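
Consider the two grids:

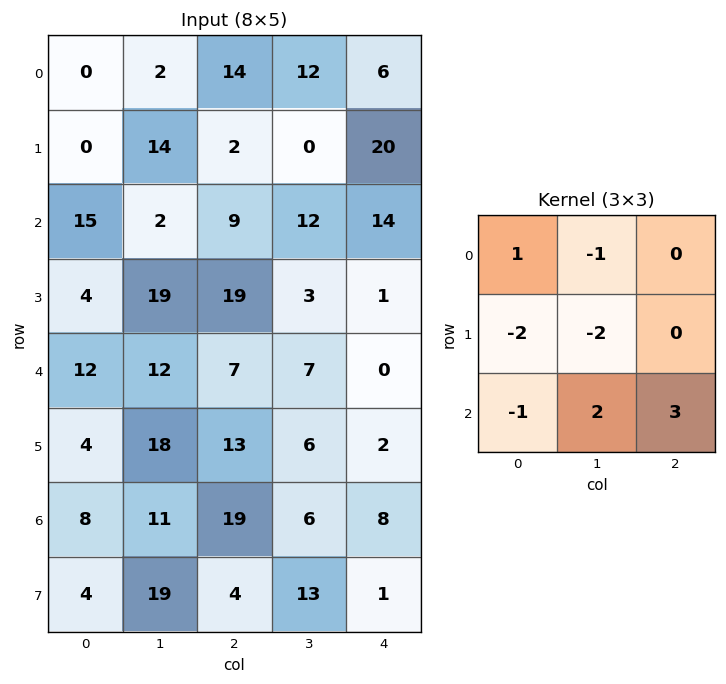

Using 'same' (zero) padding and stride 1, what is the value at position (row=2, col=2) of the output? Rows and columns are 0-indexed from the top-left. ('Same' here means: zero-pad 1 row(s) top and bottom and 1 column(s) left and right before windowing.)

18

The receptive field on the zero-padded input at this output position is [14 2 0 / 2 9 12 / 19 19 3]. Elementwise product with the kernel and sum: 14·1 + 2·-1 + 2·-2 + 9·-2 + 19·-1 + 19·2 + 3·3.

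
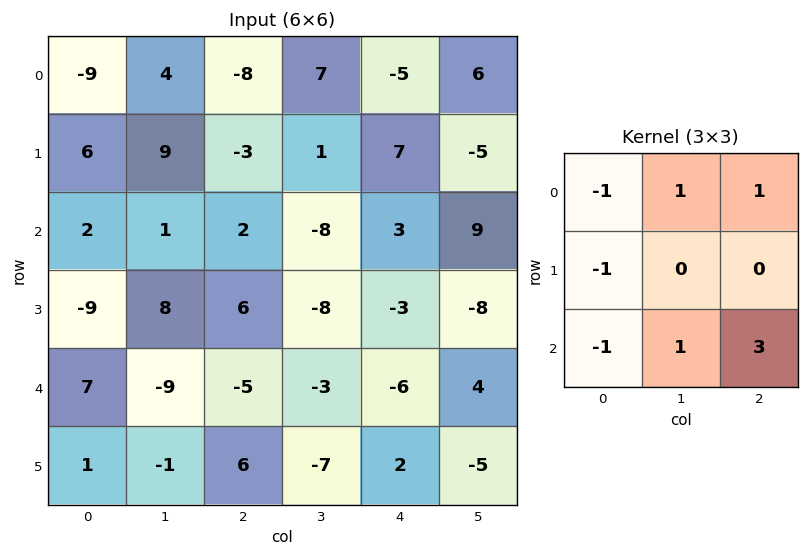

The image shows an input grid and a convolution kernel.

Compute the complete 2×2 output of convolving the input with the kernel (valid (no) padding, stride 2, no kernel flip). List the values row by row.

4 12
-21 -29

Output[0,0]: The receptive field on the input at this output position is [-9 4 -8 / 6 9 -3 / 2 1 2]. Elementwise product with the kernel and sum: -9·-1 + 4·1 + -8·1 + 6·-1 + 2·-1 + 1·1 + 2·3.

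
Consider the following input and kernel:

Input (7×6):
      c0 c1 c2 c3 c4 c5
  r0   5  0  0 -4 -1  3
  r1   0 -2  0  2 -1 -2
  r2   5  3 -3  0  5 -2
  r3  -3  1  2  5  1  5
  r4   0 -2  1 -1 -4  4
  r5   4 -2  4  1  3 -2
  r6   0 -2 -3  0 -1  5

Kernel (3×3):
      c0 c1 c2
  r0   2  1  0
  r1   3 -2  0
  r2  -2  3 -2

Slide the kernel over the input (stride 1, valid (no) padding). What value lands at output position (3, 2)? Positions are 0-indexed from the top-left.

3

The receptive field on the input at this output position is [2 5 1 / 1 -1 -4 / 4 1 3]. Elementwise product with the kernel and sum: 2·2 + 5·1 + 1·3 + -1·-2 + 4·-2 + 1·3 + 3·-2.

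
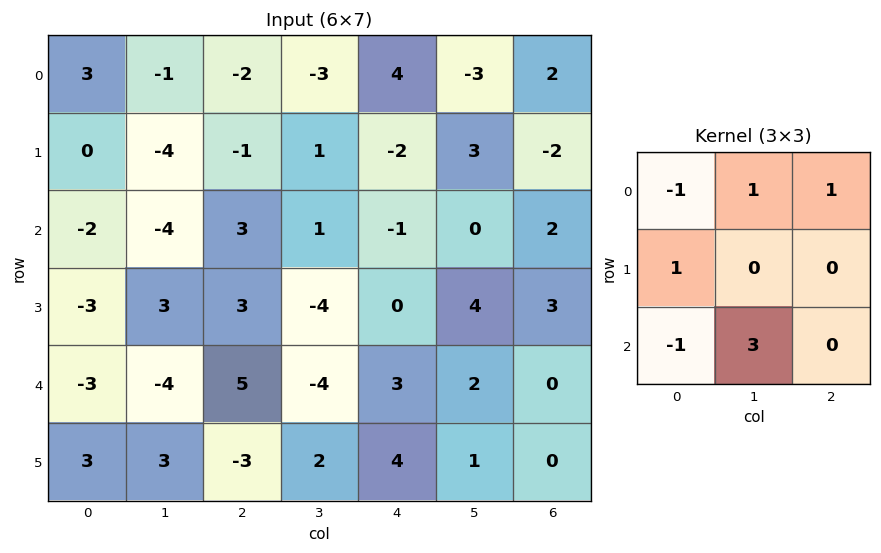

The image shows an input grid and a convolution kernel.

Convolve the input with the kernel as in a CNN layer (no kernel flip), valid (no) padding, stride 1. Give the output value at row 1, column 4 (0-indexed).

14

The receptive field on the input at this output position is [-2 3 -2 / -1 0 2 / 0 4 3]. Elementwise product with the kernel and sum: -2·-1 + 3·1 + -2·1 + -1·1 + 0·-1 + 4·3.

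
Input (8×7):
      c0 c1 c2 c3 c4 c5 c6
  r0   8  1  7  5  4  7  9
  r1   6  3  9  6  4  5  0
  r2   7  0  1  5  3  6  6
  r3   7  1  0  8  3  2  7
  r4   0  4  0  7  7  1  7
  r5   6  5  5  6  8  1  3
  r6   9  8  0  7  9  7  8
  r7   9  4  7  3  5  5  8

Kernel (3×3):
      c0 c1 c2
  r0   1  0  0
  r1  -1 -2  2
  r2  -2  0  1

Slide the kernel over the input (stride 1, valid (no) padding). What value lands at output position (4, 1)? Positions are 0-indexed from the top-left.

The receptive field on the input at this output position is [4 0 7 / 5 5 6 / 8 0 7]. Elementwise product with the kernel and sum: 4·1 + 5·-1 + 5·-2 + 6·2 + 8·-2 + 7·1.

-8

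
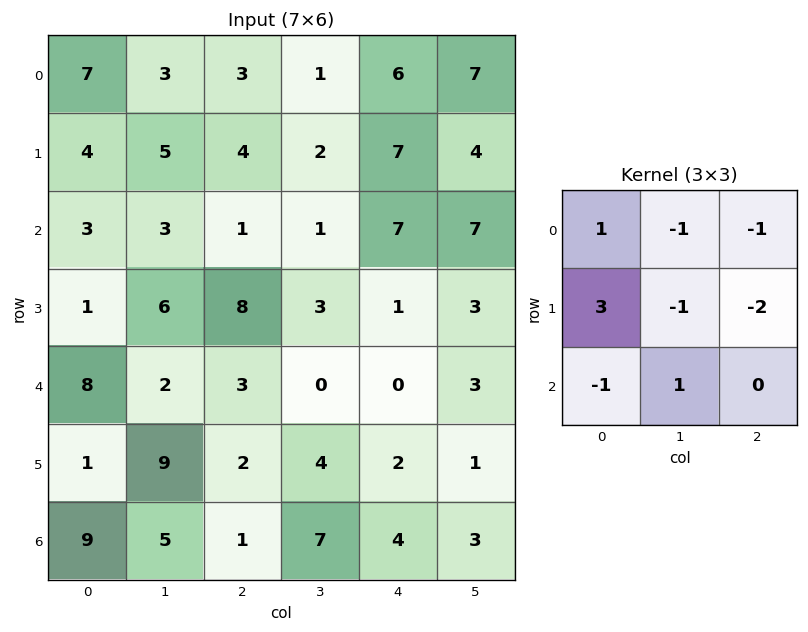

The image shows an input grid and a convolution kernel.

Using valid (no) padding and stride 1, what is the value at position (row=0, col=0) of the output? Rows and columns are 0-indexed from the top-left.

0

The receptive field on the input at this output position is [7 3 3 / 4 5 4 / 3 3 1]. Elementwise product with the kernel and sum: 7·1 + 3·-1 + 3·-1 + 4·3 + 5·-1 + 4·-2 + 3·-1 + 3·1.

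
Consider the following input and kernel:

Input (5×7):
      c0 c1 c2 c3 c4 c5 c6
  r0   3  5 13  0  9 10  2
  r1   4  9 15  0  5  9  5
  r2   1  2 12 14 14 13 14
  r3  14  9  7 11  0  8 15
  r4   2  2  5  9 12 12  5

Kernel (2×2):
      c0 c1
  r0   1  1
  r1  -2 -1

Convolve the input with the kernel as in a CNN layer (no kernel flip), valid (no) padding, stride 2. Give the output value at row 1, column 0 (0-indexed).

-34

The receptive field on the input at this output position is [1 2 / 14 9]. Elementwise product with the kernel and sum: 1·1 + 2·1 + 14·-2 + 9·-1.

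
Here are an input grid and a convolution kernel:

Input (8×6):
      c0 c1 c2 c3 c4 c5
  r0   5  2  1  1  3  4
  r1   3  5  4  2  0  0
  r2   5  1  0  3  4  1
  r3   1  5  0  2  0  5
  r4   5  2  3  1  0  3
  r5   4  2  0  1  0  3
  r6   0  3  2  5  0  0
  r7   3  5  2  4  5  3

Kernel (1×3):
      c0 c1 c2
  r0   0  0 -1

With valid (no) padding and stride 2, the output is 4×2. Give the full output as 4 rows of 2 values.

-1 -3
0 -4
-3 0
-2 0

Output[0,0]: The receptive field on the input at this output position is [5 2 1]. Elementwise product with the kernel and sum: 1·-1.
Output[0,1]: The receptive field on the input at this output position is [1 1 3]. Elementwise product with the kernel and sum: 3·-1.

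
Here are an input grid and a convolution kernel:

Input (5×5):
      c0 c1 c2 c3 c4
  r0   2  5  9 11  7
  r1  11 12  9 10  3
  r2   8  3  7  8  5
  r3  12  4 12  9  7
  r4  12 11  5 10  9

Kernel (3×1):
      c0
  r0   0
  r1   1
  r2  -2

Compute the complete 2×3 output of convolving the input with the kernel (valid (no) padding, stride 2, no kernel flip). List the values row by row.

Output[0,0]: The receptive field on the input at this output position is [2 / 11 / 8]. Elementwise product with the kernel and sum: 11·1 + 8·-2.
Output[0,1]: The receptive field on the input at this output position is [9 / 9 / 7]. Elementwise product with the kernel and sum: 9·1 + 7·-2.

-5 -5 -7
-12 2 -11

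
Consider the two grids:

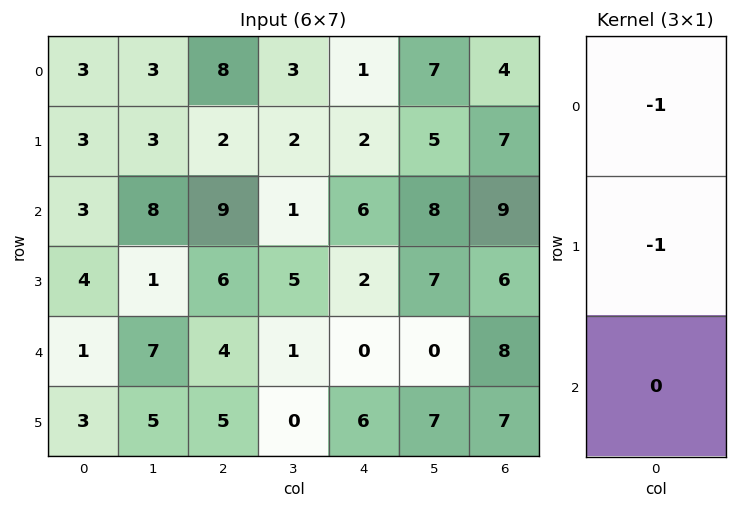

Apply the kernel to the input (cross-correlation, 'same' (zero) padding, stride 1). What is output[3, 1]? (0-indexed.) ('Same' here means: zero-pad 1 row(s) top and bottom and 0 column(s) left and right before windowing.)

The receptive field on the zero-padded input at this output position is [8 / 1 / 7]. Elementwise product with the kernel and sum: 8·-1 + 1·-1.

-9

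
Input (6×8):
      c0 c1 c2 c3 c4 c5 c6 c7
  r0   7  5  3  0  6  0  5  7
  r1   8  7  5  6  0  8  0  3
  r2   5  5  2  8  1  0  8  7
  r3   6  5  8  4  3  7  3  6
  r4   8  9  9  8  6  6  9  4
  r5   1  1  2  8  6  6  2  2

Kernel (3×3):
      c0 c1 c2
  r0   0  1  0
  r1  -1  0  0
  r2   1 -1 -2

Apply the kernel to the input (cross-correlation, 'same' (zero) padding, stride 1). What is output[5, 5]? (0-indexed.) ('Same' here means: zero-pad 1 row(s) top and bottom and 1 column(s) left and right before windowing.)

0

The receptive field on the zero-padded input at this output position is [6 6 9 / 6 6 2 / 0 0 0]. Elementwise product with the kernel and sum: 6·1 + 6·-1 + 0·1 + 0·-1 + 0·-2.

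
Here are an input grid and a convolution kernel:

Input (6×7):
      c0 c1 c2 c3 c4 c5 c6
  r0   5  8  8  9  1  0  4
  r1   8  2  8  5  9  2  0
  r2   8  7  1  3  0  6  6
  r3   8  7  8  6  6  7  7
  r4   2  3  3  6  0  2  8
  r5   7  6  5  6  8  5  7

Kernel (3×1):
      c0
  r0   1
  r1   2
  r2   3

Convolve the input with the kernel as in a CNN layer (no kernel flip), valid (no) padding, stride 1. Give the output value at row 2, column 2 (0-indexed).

26

The receptive field on the input at this output position is [1 / 8 / 3]. Elementwise product with the kernel and sum: 1·1 + 8·2 + 3·3.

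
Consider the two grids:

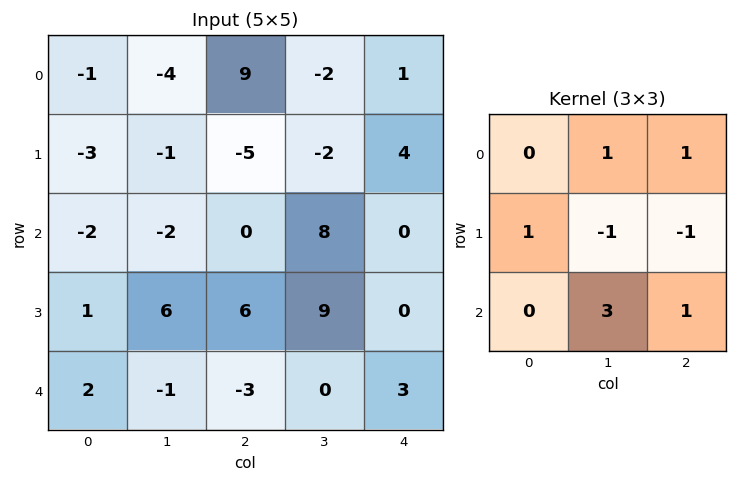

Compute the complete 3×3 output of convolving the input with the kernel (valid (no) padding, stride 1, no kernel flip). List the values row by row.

2 21 16
18 10 21
-19 -10 8

Output[0,0]: The receptive field on the input at this output position is [-1 -4 9 / -3 -1 -5 / -2 -2 0]. Elementwise product with the kernel and sum: -4·1 + 9·1 + -3·1 + -1·-1 + -5·-1 + -2·3 + 0·1.
Output[0,1]: The receptive field on the input at this output position is [-4 9 -2 / -1 -5 -2 / -2 0 8]. Elementwise product with the kernel and sum: 9·1 + -2·1 + -1·1 + -5·-1 + -2·-1 + 0·3 + 8·1.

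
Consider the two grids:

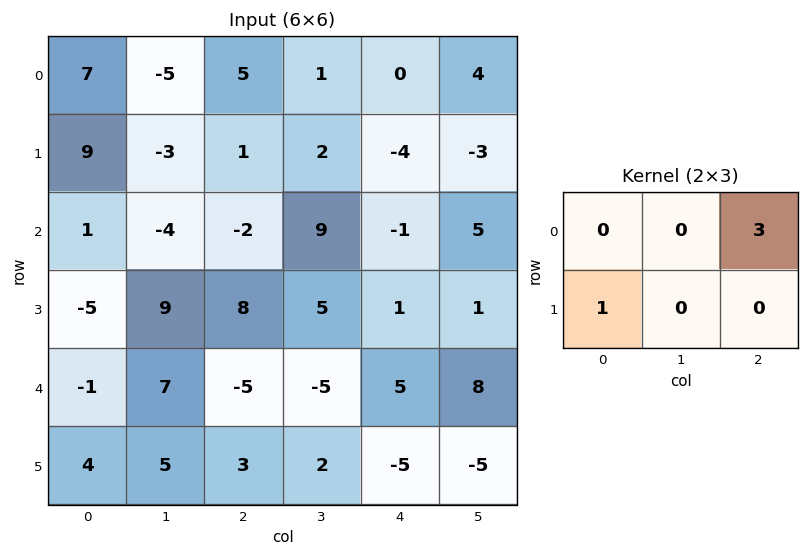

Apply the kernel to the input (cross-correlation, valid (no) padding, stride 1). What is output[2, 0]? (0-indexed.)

-11

The receptive field on the input at this output position is [1 -4 -2 / -5 9 8]. Elementwise product with the kernel and sum: -2·3 + -5·1.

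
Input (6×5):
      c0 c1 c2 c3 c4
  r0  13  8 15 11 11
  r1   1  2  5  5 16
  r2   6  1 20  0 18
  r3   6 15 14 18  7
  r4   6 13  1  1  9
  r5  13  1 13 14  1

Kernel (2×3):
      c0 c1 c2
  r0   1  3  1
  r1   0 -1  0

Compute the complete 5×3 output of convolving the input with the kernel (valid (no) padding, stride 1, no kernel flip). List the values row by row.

Output[0,0]: The receptive field on the input at this output position is [13 8 15 / 1 2 5]. Elementwise product with the kernel and sum: 13·1 + 8·3 + 15·1 + 2·-1.
Output[0,1]: The receptive field on the input at this output position is [8 15 11 / 2 5 5]. Elementwise product with the kernel and sum: 8·1 + 15·3 + 11·1 + 5·-1.

50 59 54
11 2 36
14 47 20
52 74 74
45 4 -1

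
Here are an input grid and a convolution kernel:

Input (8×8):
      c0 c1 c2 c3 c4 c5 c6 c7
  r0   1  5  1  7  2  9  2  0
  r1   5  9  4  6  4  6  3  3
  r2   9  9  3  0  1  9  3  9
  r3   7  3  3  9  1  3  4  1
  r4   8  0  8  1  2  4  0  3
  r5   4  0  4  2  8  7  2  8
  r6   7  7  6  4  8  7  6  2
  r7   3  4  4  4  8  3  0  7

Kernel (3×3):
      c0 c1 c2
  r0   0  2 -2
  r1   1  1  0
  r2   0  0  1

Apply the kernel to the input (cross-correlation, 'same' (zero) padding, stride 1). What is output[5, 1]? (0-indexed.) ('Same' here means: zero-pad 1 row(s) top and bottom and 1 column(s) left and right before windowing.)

The receptive field on the zero-padded input at this output position is [8 0 8 / 4 0 4 / 7 7 6]. Elementwise product with the kernel and sum: 0·2 + 8·-2 + 4·1 + 0·1 + 6·1.

-6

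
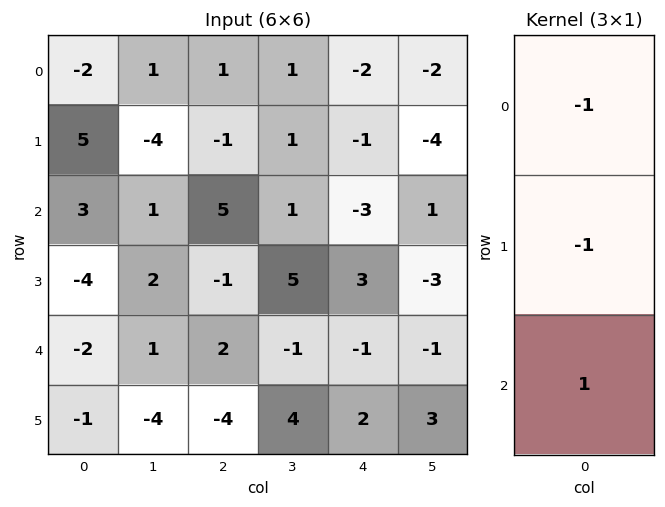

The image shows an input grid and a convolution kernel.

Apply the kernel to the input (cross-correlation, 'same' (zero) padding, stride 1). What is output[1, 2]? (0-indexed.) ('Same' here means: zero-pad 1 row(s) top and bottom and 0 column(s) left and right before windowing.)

The receptive field on the zero-padded input at this output position is [1 / -1 / 5]. Elementwise product with the kernel and sum: 1·-1 + -1·-1 + 5·1.

5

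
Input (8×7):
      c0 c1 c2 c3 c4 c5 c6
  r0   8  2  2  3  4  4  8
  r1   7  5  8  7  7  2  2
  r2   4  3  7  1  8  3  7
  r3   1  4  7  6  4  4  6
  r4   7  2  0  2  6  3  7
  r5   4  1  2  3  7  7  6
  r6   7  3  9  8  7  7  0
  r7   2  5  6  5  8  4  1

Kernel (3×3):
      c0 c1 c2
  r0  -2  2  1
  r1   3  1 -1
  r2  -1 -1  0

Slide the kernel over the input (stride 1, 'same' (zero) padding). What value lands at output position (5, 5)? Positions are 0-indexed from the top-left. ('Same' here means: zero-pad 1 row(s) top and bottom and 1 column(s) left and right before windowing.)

9

The receptive field on the zero-padded input at this output position is [6 3 7 / 7 7 6 / 7 7 0]. Elementwise product with the kernel and sum: 6·-2 + 3·2 + 7·1 + 7·3 + 7·1 + 6·-1 + 7·-1 + 7·-1.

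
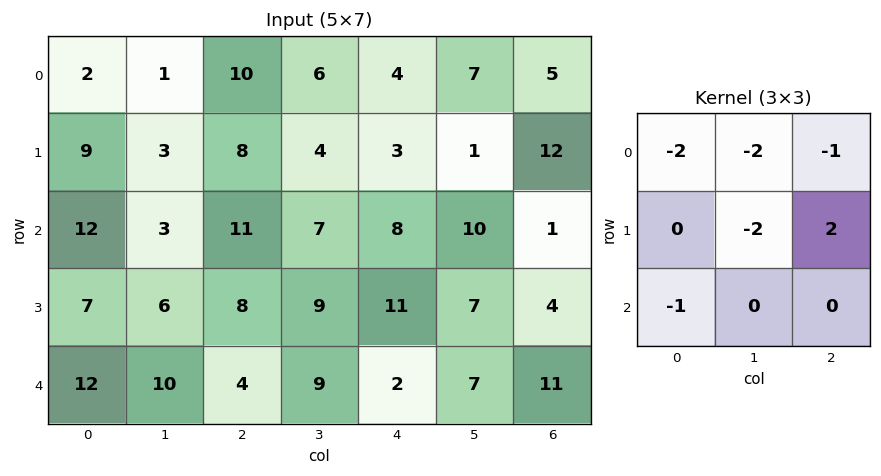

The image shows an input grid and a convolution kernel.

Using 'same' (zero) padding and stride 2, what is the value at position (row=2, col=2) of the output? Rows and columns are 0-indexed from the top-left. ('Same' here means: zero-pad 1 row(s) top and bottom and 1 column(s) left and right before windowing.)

-37

The receptive field on the zero-padded input at this output position is [9 11 7 / 9 2 7 / 0 0 0]. Elementwise product with the kernel and sum: 9·-2 + 11·-2 + 7·-1 + 2·-2 + 7·2 + 0·-1.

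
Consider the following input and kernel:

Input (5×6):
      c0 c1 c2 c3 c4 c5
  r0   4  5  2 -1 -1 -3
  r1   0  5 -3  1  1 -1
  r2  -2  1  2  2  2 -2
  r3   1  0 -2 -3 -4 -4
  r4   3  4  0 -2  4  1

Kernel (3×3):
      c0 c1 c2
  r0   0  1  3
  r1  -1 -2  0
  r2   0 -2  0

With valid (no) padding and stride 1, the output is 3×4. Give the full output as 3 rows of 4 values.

-1 -4 -7 -17
-4 -1 4 0
-2 12 20 -1

Output[0,0]: The receptive field on the input at this output position is [4 5 2 / 0 5 -3 / -2 1 2]. Elementwise product with the kernel and sum: 5·1 + 2·3 + 0·-1 + 5·-2 + 1·-2.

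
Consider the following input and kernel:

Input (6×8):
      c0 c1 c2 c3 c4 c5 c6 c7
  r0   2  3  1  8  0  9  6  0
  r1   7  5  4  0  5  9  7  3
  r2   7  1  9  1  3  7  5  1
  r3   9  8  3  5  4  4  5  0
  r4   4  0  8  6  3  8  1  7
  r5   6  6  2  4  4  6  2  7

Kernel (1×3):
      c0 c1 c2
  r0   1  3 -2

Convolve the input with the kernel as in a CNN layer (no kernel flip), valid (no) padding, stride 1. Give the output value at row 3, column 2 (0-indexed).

The receptive field on the input at this output position is [3 5 4]. Elementwise product with the kernel and sum: 3·1 + 5·3 + 4·-2.

10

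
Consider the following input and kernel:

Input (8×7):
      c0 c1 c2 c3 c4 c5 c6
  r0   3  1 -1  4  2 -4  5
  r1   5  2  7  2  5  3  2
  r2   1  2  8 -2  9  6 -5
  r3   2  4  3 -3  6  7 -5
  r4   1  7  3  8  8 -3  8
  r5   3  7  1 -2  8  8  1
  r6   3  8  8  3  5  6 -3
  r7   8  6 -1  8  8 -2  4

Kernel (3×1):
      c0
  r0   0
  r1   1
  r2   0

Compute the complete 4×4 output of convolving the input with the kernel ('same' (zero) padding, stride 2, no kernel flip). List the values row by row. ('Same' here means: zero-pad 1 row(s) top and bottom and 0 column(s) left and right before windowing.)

3 -1 2 5
1 8 9 -5
1 3 8 8
3 8 5 -3

Output[0,0]: The receptive field on the zero-padded input at this output position is [0 / 3 / 5]. Elementwise product with the kernel and sum: 3·1.
Output[0,1]: The receptive field on the zero-padded input at this output position is [0 / -1 / 7]. Elementwise product with the kernel and sum: -1·1.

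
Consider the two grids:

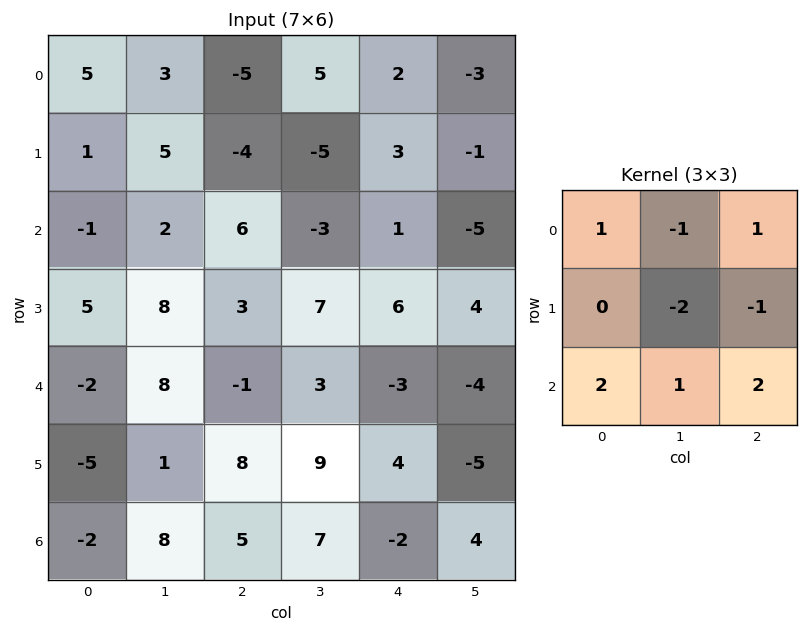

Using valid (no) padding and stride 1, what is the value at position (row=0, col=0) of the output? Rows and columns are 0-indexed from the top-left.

The receptive field on the input at this output position is [5 3 -5 / 1 5 -4 / -1 2 6]. Elementwise product with the kernel and sum: 5·1 + 3·-1 + -5·1 + 5·-2 + -4·-1 + -1·2 + 2·1 + 6·2.

3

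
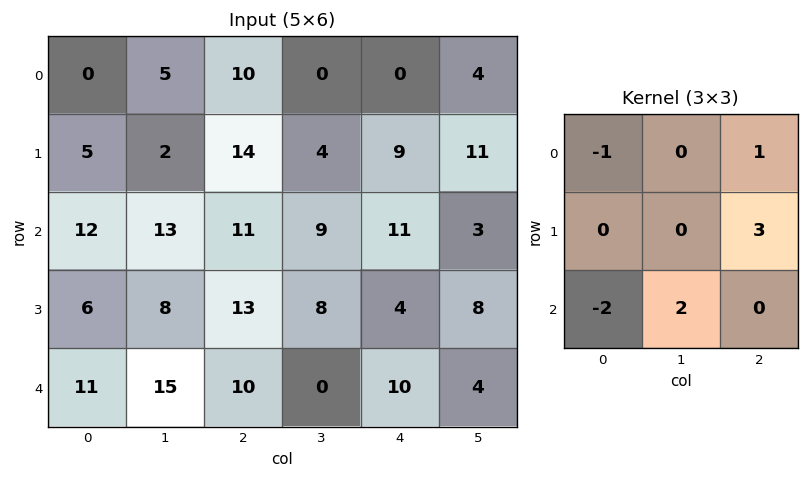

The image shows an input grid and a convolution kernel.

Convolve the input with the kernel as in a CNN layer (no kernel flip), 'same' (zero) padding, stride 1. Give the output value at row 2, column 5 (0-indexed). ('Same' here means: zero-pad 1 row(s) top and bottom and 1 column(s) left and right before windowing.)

The receptive field on the zero-padded input at this output position is [9 11 0 / 11 3 0 / 4 8 0]. Elementwise product with the kernel and sum: 9·-1 + 0·1 + 0·3 + 4·-2 + 8·2.

-1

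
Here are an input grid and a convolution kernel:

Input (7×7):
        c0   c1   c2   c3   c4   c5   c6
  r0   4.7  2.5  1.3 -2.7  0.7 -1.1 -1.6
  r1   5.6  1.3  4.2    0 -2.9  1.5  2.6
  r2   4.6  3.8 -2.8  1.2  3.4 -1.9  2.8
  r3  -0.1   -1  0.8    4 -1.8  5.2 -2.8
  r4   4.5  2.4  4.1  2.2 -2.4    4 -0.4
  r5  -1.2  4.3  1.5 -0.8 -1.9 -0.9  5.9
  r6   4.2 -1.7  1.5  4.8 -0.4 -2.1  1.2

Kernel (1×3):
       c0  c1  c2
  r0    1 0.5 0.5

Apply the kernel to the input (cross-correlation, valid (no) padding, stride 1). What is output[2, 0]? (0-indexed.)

The receptive field on the input at this output position is [4.6 3.8 -2.8]. Elementwise product with the kernel and sum: 4.6·1 + 3.8·0.5 + -2.8·0.5.

5.1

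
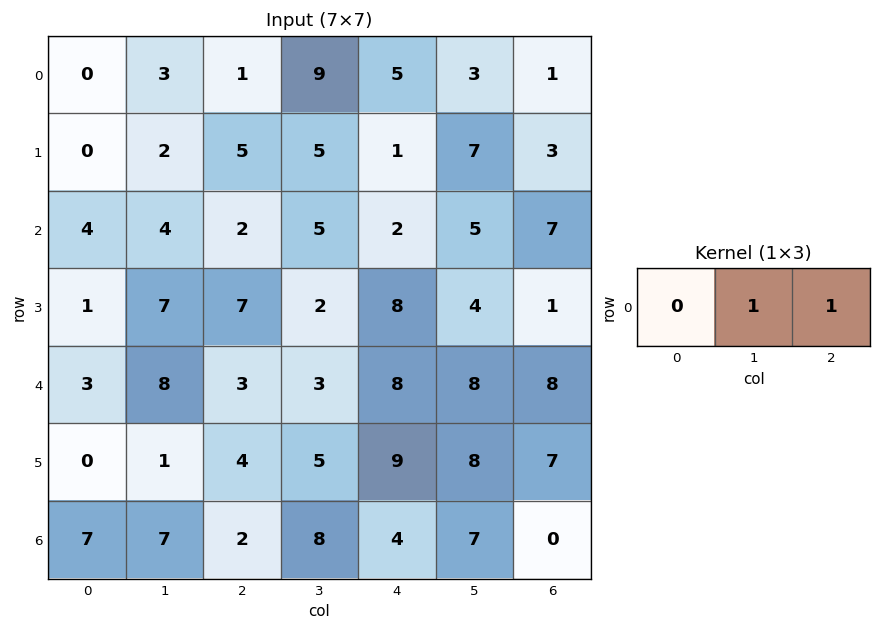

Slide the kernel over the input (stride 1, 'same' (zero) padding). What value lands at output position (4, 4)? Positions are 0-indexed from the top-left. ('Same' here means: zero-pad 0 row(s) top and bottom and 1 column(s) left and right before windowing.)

16

The receptive field on the zero-padded input at this output position is [3 8 8]. Elementwise product with the kernel and sum: 8·1 + 8·1.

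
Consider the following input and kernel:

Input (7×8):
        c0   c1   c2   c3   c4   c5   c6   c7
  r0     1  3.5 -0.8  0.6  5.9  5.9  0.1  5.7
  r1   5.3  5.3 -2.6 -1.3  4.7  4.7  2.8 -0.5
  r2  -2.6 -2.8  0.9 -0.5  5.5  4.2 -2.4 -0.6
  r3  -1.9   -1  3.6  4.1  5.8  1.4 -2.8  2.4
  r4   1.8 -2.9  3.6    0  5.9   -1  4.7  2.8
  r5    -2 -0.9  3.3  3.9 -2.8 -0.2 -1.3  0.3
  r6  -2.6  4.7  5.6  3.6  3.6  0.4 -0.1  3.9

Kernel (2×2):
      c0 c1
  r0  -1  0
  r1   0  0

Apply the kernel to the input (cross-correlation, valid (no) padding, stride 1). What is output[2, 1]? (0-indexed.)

2.8

The receptive field on the input at this output position is [-2.8 0.9 / -1 3.6]. Elementwise product with the kernel and sum: -2.8·-1.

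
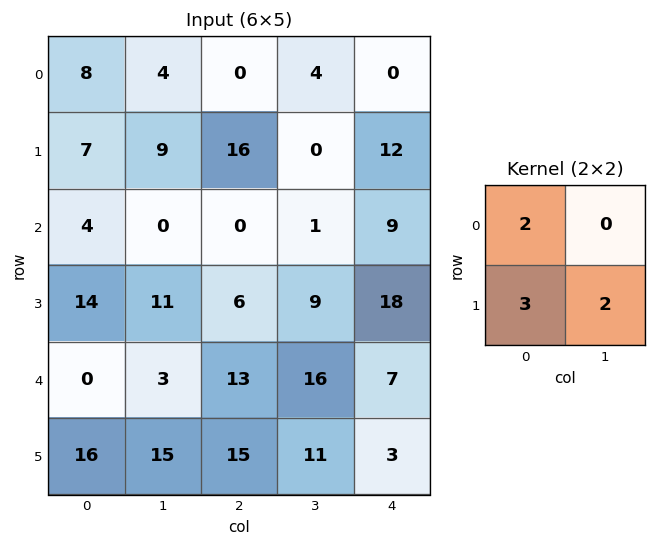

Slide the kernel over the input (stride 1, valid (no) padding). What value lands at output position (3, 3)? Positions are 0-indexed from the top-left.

80

The receptive field on the input at this output position is [9 18 / 16 7]. Elementwise product with the kernel and sum: 9·2 + 16·3 + 7·2.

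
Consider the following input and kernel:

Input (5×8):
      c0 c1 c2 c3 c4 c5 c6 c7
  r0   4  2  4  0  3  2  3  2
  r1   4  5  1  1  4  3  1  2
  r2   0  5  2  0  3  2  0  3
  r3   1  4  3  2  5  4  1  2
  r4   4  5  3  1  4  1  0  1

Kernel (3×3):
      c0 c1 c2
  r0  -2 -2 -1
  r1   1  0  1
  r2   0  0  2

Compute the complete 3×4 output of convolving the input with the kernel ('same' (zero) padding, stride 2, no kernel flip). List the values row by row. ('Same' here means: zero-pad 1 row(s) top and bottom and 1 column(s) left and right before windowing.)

Output[0,0]: The receptive field on the zero-padded input at this output position is [0 0 0 / 0 4 2 / 0 4 5]. Elementwise product with the kernel and sum: 0·-2 + 0·-2 + 0·-1 + 0·1 + 2·1 + 5·2.
Output[0,1]: The receptive field on the zero-padded input at this output position is [0 0 0 / 2 4 0 / 5 1 1]. Elementwise product with the kernel and sum: 0·-2 + 0·-2 + 0·-1 + 2·1 + 0·1 + 1·2.

12 4 8 8
0 -4 -3 -1
-1 -10 -16 -10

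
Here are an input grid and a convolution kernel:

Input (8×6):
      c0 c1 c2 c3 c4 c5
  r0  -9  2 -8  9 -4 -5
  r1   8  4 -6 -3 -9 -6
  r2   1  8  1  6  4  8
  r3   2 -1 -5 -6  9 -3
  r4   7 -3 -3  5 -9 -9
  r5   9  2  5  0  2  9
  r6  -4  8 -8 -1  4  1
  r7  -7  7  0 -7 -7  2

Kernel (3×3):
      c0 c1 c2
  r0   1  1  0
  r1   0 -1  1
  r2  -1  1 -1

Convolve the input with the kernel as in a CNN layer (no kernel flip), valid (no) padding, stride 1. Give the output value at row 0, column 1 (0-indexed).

-16

The receptive field on the input at this output position is [2 -8 9 / 4 -6 -3 / 8 1 6]. Elementwise product with the kernel and sum: 2·1 + -8·1 + -6·-1 + -3·1 + 8·-1 + 1·1 + 6·-1.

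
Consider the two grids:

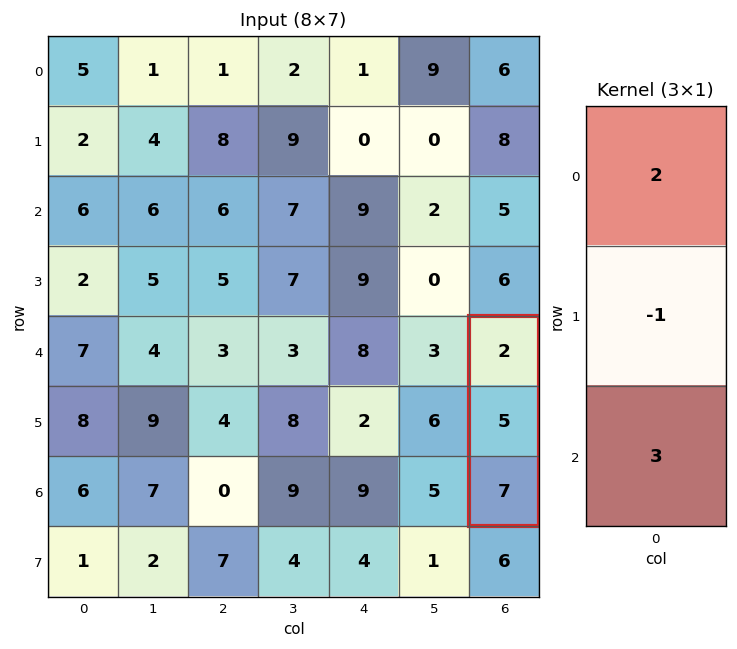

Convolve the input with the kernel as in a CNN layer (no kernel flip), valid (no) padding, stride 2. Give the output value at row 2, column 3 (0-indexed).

20

The receptive field on the input at this output position is [2 / 5 / 7]. Elementwise product with the kernel and sum: 2·2 + 5·-1 + 7·3.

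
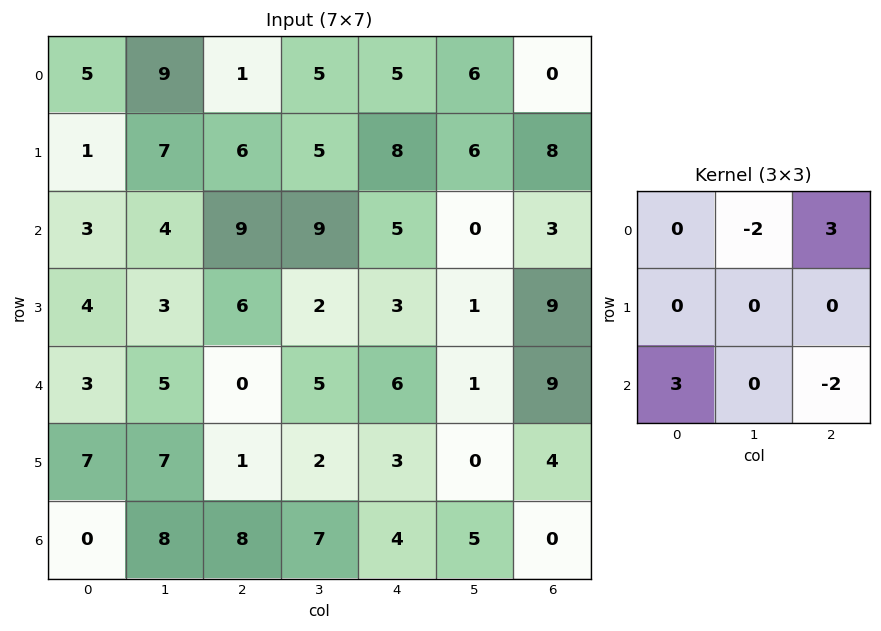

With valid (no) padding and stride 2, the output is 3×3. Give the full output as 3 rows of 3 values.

Output[0,0]: The receptive field on the input at this output position is [5 9 1 / 1 7 6 / 3 4 9]. Elementwise product with the kernel and sum: 9·-2 + 1·3 + 3·3 + 9·-2.
Output[0,1]: The receptive field on the input at this output position is [1 5 5 / 6 5 8 / 9 9 5]. Elementwise product with the kernel and sum: 5·-2 + 5·3 + 9·3 + 5·-2.

-24 22 -3
28 -15 9
-26 24 37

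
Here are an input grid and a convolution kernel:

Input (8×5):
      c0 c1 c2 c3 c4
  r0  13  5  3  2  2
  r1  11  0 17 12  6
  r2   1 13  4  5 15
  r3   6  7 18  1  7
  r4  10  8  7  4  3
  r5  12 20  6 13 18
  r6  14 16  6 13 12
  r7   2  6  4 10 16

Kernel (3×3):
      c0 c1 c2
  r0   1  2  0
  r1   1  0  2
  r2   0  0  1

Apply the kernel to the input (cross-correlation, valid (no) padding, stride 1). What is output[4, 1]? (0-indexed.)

The receptive field on the input at this output position is [8 7 4 / 20 6 13 / 16 6 13]. Elementwise product with the kernel and sum: 8·1 + 7·2 + 20·1 + 13·2 + 13·1.

81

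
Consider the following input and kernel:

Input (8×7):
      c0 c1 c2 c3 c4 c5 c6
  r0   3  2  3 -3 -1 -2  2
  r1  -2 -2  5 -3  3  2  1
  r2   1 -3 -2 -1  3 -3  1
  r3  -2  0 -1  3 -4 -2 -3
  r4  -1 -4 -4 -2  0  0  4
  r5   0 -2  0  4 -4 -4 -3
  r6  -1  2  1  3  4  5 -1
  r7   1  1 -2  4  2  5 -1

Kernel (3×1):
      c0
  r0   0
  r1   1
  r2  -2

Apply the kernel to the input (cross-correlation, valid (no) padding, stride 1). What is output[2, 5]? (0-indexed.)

The receptive field on the input at this output position is [-3 / -2 / 0]. Elementwise product with the kernel and sum: -2·1 + 0·-2.

-2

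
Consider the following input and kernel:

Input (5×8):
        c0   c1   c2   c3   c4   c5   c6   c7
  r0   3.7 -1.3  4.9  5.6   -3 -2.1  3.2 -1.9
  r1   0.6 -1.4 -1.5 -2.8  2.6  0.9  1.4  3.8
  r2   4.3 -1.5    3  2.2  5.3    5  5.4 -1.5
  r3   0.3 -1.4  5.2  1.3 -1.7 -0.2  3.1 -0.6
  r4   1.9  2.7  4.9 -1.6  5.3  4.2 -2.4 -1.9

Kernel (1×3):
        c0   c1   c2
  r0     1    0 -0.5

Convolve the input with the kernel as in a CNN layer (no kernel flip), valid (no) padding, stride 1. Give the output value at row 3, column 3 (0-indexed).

1.4

The receptive field on the input at this output position is [1.3 -1.7 -0.2]. Elementwise product with the kernel and sum: 1.3·1 + -0.2·-0.5.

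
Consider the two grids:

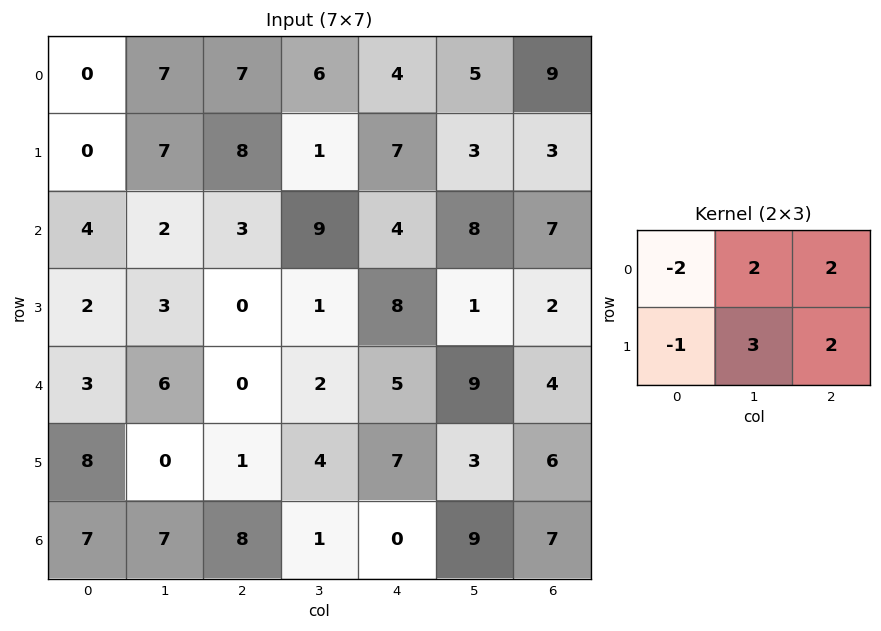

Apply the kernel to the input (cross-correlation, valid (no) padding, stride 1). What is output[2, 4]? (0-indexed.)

21

The receptive field on the input at this output position is [4 8 7 / 8 1 2]. Elementwise product with the kernel and sum: 4·-2 + 8·2 + 7·2 + 8·-1 + 1·3 + 2·2.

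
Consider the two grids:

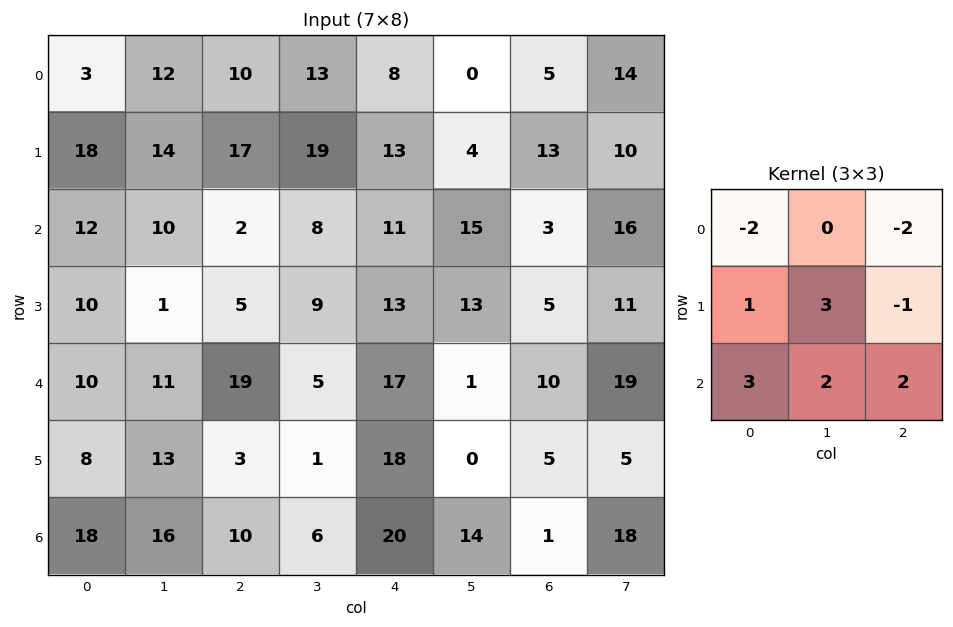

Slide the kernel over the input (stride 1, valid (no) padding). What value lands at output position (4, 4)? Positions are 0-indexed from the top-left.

49

The receptive field on the input at this output position is [17 1 10 / 18 0 5 / 20 14 1]. Elementwise product with the kernel and sum: 17·-2 + 10·-2 + 18·1 + 0·3 + 5·-1 + 20·3 + 14·2 + 1·2.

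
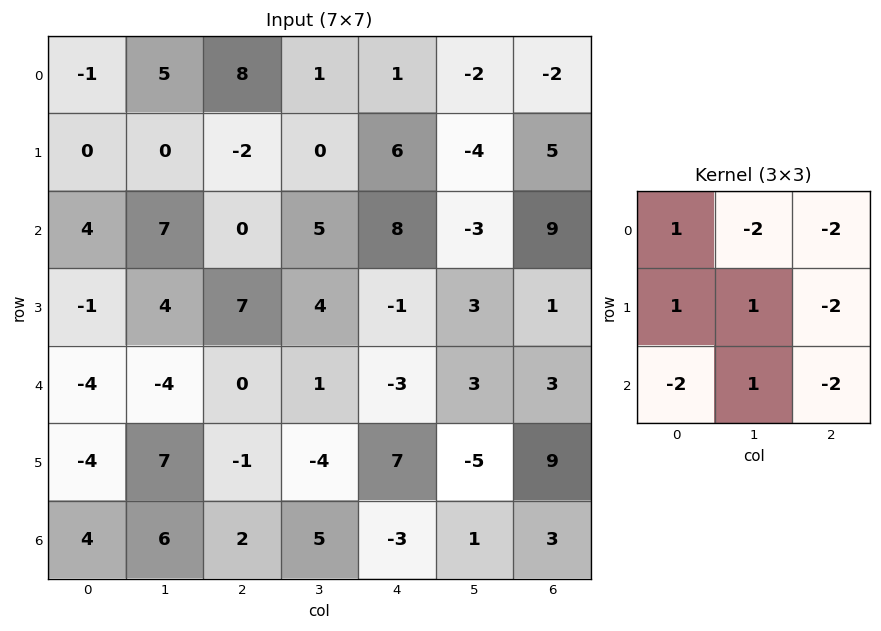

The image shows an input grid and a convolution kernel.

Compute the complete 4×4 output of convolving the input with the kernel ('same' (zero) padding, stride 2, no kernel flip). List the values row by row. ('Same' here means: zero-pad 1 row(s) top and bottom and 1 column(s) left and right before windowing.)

-11 9 20 9
-19 -8 0 -13
-20 -31 17 26
-14 15 -8 -19

Output[0,0]: The receptive field on the zero-padded input at this output position is [0 0 0 / 0 -1 5 / 0 0 0]. Elementwise product with the kernel and sum: 0·1 + 0·-2 + 0·-2 + 0·1 + -1·1 + 5·-2 + 0·-2 + 0·1 + 0·-2.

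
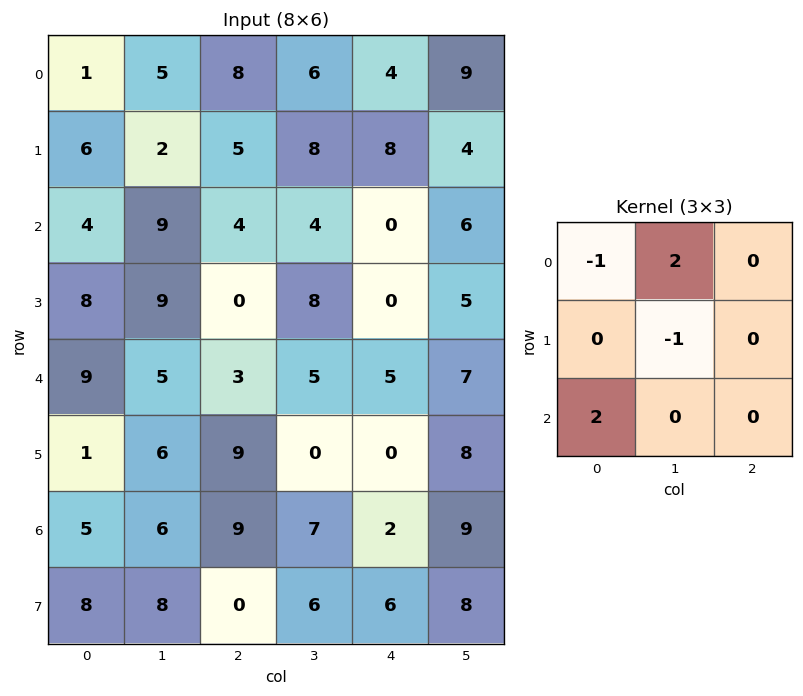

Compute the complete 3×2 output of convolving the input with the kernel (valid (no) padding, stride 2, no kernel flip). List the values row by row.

15 4
23 2
5 25

Output[0,0]: The receptive field on the input at this output position is [1 5 8 / 6 2 5 / 4 9 4]. Elementwise product with the kernel and sum: 1·-1 + 5·2 + 2·-1 + 4·2.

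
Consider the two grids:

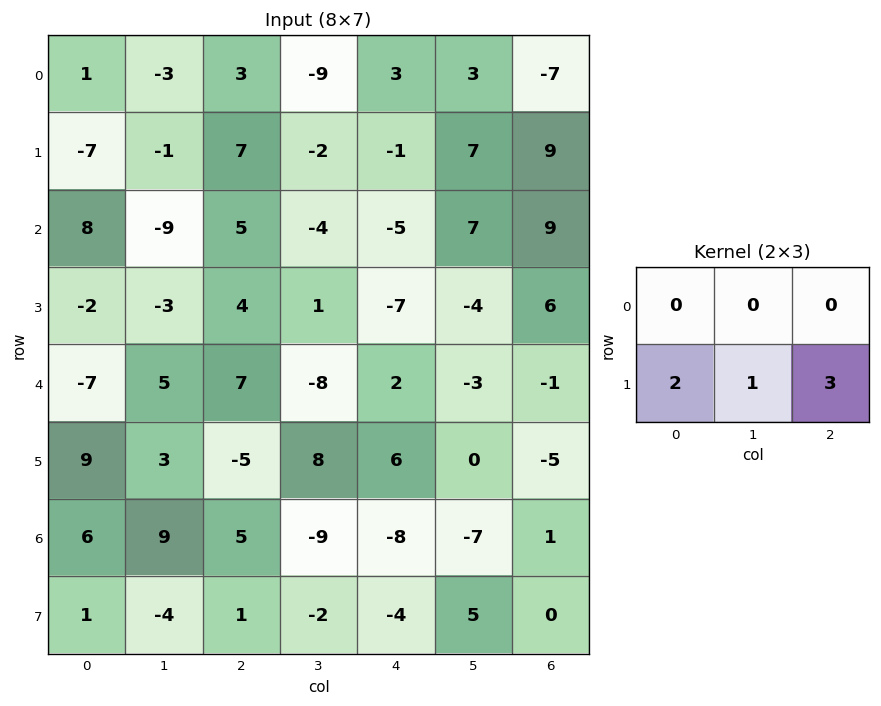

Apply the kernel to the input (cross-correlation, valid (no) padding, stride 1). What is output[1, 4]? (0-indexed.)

24

The receptive field on the input at this output position is [-1 7 9 / -5 7 9]. Elementwise product with the kernel and sum: -5·2 + 7·1 + 9·3.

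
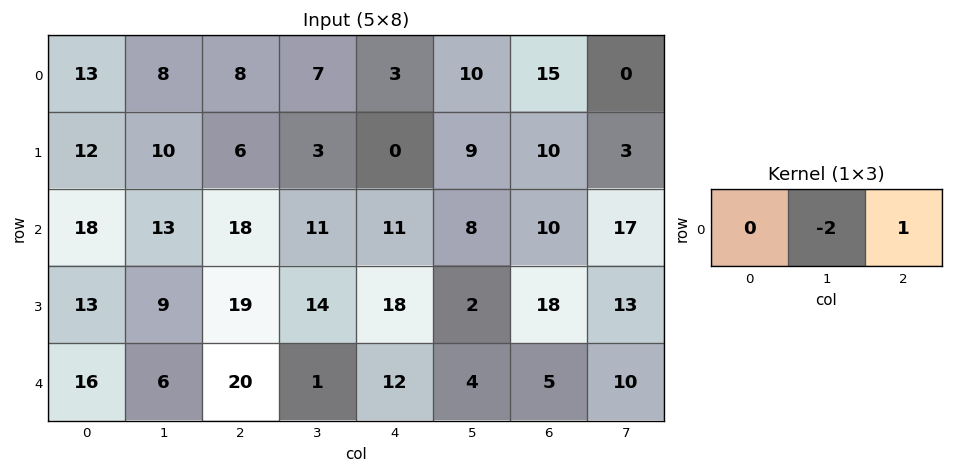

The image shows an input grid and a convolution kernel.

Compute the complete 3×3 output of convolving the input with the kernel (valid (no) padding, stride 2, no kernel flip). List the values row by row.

-8 -11 -5
-8 -11 -6
8 10 -3

Output[0,0]: The receptive field on the input at this output position is [13 8 8]. Elementwise product with the kernel and sum: 8·-2 + 8·1.
Output[0,1]: The receptive field on the input at this output position is [8 7 3]. Elementwise product with the kernel and sum: 7·-2 + 3·1.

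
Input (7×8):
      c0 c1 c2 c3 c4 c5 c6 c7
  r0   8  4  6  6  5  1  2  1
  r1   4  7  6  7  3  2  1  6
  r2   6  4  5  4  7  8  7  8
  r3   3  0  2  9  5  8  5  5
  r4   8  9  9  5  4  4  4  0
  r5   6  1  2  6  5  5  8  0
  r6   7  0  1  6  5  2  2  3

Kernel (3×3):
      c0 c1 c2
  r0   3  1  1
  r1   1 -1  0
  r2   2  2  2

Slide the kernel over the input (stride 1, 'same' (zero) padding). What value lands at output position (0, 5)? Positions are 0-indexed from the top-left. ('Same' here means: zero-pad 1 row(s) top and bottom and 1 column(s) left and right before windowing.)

16

The receptive field on the zero-padded input at this output position is [0 0 0 / 5 1 2 / 3 2 1]. Elementwise product with the kernel and sum: 0·3 + 0·1 + 0·1 + 5·1 + 1·-1 + 3·2 + 2·2 + 1·2.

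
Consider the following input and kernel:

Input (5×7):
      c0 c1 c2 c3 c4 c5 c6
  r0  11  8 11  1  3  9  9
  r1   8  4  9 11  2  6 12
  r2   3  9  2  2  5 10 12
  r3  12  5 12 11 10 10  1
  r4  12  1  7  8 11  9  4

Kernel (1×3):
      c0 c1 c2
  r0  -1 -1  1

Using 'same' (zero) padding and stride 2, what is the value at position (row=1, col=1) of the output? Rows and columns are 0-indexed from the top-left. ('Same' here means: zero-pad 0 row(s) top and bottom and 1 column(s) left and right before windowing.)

-9

The receptive field on the zero-padded input at this output position is [9 2 2]. Elementwise product with the kernel and sum: 9·-1 + 2·-1 + 2·1.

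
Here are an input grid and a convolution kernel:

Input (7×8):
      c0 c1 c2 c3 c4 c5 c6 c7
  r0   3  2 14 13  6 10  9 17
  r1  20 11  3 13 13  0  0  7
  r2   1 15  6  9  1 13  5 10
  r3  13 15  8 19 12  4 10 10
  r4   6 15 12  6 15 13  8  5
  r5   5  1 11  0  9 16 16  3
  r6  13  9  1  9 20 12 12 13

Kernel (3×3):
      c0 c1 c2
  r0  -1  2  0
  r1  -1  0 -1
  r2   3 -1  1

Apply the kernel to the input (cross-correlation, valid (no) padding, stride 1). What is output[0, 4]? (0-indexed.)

The receptive field on the input at this output position is [6 10 9 / 13 0 0 / 1 13 5]. Elementwise product with the kernel and sum: 6·-1 + 10·2 + 13·-1 + 0·-1 + 1·3 + 13·-1 + 5·1.

-4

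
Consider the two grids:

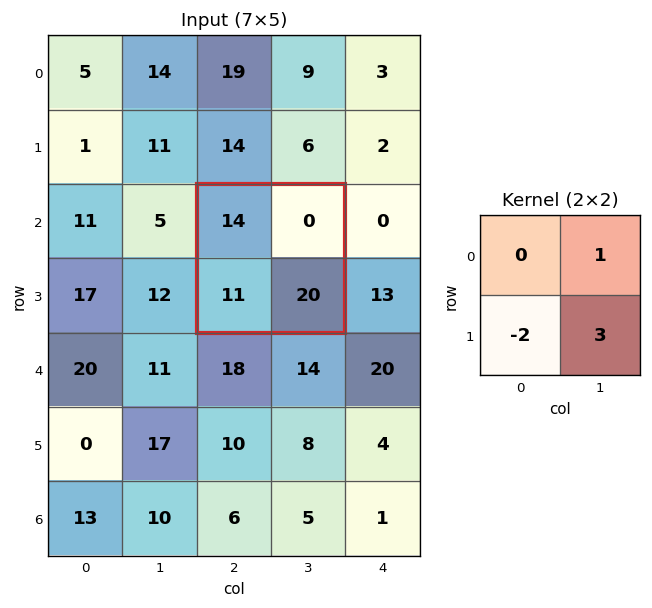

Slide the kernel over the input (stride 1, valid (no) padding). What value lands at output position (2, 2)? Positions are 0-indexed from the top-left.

The receptive field on the input at this output position is [14 0 / 11 20]. Elementwise product with the kernel and sum: 0·1 + 11·-2 + 20·3.

38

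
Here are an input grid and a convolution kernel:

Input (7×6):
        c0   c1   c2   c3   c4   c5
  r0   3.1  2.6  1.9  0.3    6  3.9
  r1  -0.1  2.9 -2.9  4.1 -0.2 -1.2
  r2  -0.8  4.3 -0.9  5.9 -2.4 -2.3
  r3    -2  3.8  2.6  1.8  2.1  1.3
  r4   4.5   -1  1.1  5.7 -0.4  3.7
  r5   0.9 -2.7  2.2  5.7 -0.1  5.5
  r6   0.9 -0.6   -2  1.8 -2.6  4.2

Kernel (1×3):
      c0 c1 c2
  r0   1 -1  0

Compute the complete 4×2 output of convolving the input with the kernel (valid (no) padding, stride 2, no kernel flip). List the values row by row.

Output[0,0]: The receptive field on the input at this output position is [3.1 2.6 1.9]. Elementwise product with the kernel and sum: 3.1·1 + 2.6·-1.
Output[0,1]: The receptive field on the input at this output position is [1.9 0.3 6]. Elementwise product with the kernel and sum: 1.9·1 + 0.3·-1.

0.5 1.6
-5.1 -6.8
5.5 -4.6
1.5 -3.8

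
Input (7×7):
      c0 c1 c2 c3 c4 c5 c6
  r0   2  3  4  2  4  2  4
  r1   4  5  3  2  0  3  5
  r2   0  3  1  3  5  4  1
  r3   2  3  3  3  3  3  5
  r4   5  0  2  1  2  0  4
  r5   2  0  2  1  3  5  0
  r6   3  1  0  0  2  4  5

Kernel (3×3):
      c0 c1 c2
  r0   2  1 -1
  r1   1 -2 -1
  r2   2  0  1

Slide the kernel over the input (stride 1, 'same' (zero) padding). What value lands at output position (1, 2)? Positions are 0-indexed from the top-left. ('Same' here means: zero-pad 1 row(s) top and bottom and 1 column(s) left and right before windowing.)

14

The receptive field on the zero-padded input at this output position is [3 4 2 / 5 3 2 / 3 1 3]. Elementwise product with the kernel and sum: 3·2 + 4·1 + 2·-1 + 5·1 + 3·-2 + 2·-1 + 3·2 + 3·1.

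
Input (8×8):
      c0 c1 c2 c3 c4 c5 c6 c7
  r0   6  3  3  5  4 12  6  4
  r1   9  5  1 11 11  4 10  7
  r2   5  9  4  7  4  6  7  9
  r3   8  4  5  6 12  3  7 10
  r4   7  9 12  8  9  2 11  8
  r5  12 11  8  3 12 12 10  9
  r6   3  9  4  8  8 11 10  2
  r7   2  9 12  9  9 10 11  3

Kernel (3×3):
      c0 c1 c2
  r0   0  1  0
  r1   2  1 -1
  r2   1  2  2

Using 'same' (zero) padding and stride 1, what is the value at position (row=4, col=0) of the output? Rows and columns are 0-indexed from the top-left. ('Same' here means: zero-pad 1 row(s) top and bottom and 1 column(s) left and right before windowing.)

52

The receptive field on the zero-padded input at this output position is [0 8 4 / 0 7 9 / 0 12 11]. Elementwise product with the kernel and sum: 8·1 + 0·2 + 7·1 + 9·-1 + 0·1 + 12·2 + 11·2.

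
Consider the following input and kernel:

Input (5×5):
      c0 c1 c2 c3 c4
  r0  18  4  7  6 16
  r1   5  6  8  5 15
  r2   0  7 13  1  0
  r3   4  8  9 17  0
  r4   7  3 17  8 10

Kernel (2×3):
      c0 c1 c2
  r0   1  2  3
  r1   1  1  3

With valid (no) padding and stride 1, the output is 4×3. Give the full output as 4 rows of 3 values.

Output[0,0]: The receptive field on the input at this output position is [18 4 7 / 5 6 8]. Elementwise product with the kernel and sum: 18·1 + 4·2 + 7·3 + 5·1 + 6·1 + 8·3.

82 65 125
87 60 77
92 104 41
108 121 98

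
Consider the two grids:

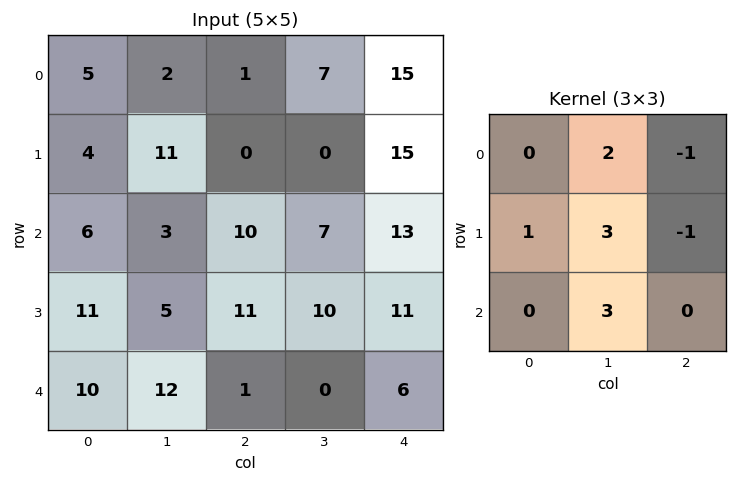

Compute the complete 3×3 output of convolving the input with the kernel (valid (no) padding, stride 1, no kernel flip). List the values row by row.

Output[0,0]: The receptive field on the input at this output position is [5 2 1 / 4 11 0 / 6 3 10]. Elementwise product with the kernel and sum: 2·2 + 1·-1 + 4·1 + 11·3 + 0·-1 + 3·3.

49 36 5
42 59 33
47 44 31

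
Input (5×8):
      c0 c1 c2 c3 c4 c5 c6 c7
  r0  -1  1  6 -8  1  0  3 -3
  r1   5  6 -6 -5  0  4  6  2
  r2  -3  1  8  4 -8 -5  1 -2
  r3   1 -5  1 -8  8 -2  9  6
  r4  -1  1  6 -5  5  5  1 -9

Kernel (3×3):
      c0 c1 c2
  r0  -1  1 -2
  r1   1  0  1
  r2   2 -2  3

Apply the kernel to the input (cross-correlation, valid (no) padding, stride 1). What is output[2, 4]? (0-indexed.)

21

The receptive field on the input at this output position is [-8 -5 1 / 8 -2 9 / 5 5 1]. Elementwise product with the kernel and sum: -8·-1 + -5·1 + 1·-2 + 8·1 + 9·1 + 5·2 + 5·-2 + 1·3.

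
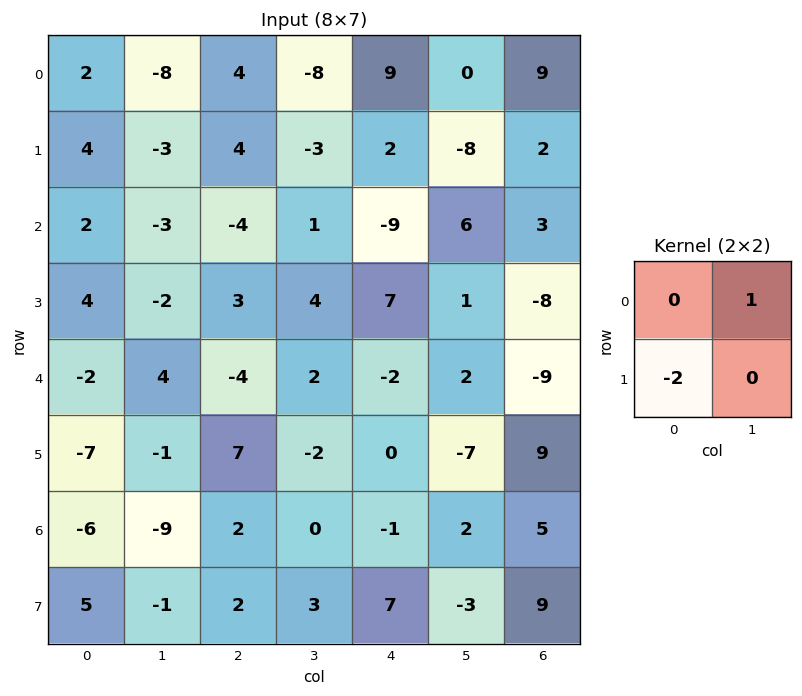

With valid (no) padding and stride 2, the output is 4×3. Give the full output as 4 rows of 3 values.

Output[0,0]: The receptive field on the input at this output position is [2 -8 / 4 -3]. Elementwise product with the kernel and sum: -8·1 + 4·-2.

-16 -16 -4
-11 -5 -8
18 -12 2
-19 -4 -12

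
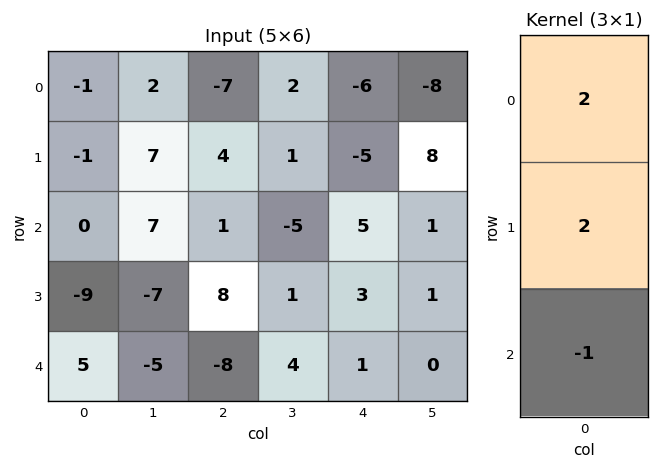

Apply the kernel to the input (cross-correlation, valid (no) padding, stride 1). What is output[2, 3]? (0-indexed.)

The receptive field on the input at this output position is [-5 / 1 / 4]. Elementwise product with the kernel and sum: -5·2 + 1·2 + 4·-1.

-12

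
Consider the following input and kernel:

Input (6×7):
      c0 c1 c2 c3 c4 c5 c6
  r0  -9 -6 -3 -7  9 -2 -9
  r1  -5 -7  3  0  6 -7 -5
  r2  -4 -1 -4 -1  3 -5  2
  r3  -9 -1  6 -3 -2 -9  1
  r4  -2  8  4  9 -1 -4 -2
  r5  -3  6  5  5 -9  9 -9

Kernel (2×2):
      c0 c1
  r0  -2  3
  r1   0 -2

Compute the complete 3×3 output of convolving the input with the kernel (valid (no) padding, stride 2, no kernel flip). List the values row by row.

14 -15 -10
7 11 -3
16 9 -28

Output[0,0]: The receptive field on the input at this output position is [-9 -6 / -5 -7]. Elementwise product with the kernel and sum: -9·-2 + -6·3 + -7·-2.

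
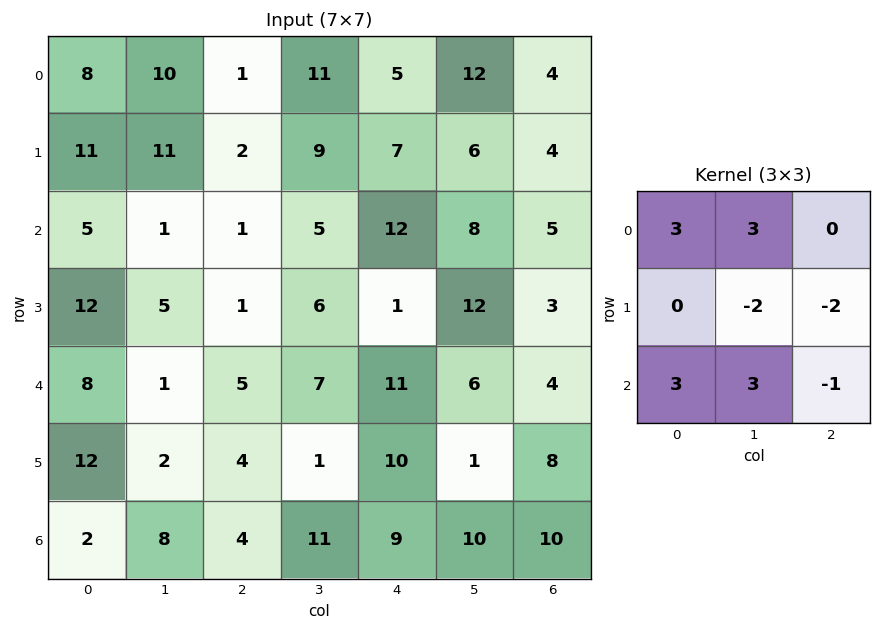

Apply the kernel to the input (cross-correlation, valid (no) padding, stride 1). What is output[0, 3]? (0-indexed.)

The receptive field on the input at this output position is [11 5 12 / 9 7 6 / 5 12 8]. Elementwise product with the kernel and sum: 11·3 + 5·3 + 7·-2 + 6·-2 + 5·3 + 12·3 + 8·-1.

65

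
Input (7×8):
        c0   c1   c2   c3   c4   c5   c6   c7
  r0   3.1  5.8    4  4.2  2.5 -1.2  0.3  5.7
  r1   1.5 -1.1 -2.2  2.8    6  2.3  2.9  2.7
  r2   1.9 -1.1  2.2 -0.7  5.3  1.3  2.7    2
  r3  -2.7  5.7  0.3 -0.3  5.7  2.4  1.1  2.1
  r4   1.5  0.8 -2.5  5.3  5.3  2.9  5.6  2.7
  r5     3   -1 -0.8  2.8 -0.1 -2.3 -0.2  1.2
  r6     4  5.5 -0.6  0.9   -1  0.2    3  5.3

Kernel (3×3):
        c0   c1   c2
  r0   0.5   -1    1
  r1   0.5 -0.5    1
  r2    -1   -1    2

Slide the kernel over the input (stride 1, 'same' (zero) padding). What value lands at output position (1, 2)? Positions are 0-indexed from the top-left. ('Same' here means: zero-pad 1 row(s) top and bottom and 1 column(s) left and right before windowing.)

The receptive field on the zero-padded input at this output position is [5.8 4 4.2 / -1.1 -2.2 2.8 / -1.1 2.2 -0.7]. Elementwise product with the kernel and sum: 5.8·0.5 + 4·-1 + 4.2·1 + -1.1·0.5 + -2.2·-0.5 + 2.8·1 + -1.1·-1 + 2.2·-1 + -0.7·2.

3.95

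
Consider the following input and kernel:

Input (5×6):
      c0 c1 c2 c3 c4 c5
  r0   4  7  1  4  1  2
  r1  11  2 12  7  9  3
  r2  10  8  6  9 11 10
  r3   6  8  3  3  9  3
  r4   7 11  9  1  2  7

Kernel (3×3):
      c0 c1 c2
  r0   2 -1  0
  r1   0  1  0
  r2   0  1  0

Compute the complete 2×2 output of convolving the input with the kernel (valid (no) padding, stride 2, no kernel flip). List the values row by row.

Output[0,0]: The receptive field on the input at this output position is [4 7 1 / 11 2 12 / 10 8 6]. Elementwise product with the kernel and sum: 4·2 + 7·-1 + 2·1 + 8·1.

11 14
31 7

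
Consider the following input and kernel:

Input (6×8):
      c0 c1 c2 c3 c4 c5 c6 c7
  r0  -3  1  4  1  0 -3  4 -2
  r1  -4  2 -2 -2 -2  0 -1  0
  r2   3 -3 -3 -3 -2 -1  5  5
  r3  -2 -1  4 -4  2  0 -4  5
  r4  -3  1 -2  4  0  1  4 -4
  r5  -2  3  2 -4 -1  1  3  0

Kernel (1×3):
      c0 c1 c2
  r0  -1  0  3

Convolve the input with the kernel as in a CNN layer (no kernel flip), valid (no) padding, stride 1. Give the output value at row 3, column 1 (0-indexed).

-11

The receptive field on the input at this output position is [-1 4 -4]. Elementwise product with the kernel and sum: -1·-1 + -4·3.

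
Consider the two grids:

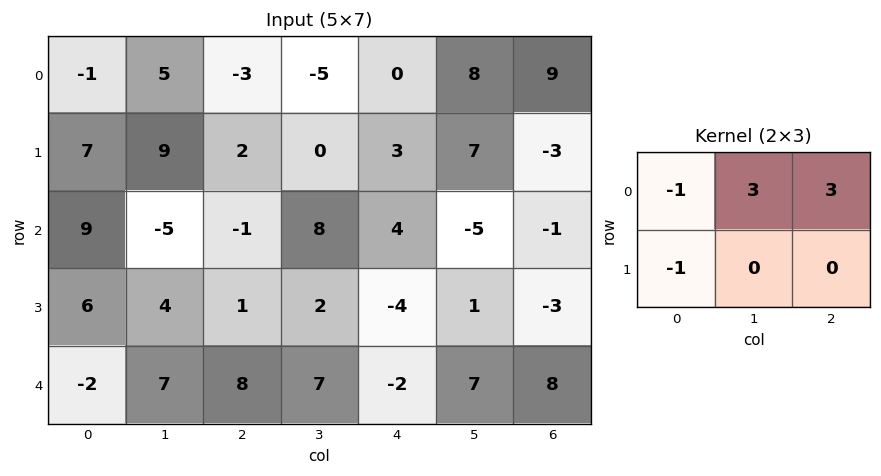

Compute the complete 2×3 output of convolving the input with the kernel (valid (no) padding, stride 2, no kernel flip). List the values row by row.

Output[0,0]: The receptive field on the input at this output position is [-1 5 -3 / 7 9 2]. Elementwise product with the kernel and sum: -1·-1 + 5·3 + -3·3 + 7·-1.

0 -14 48
-33 36 -18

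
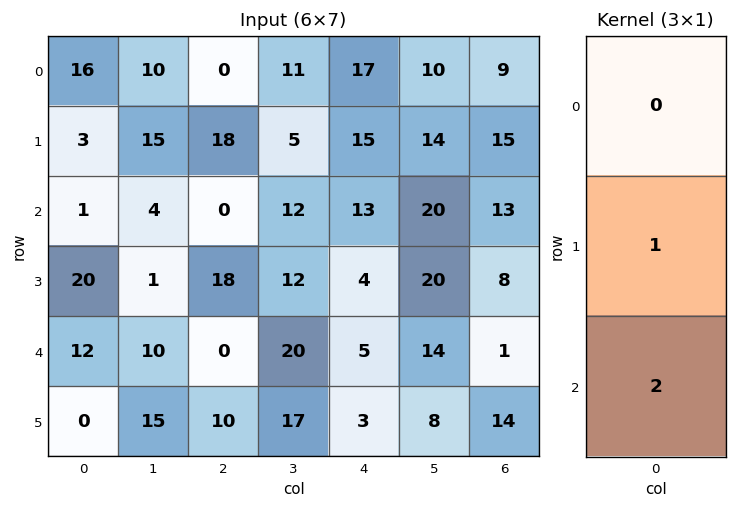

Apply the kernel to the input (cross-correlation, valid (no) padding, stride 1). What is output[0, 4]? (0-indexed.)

41

The receptive field on the input at this output position is [17 / 15 / 13]. Elementwise product with the kernel and sum: 15·1 + 13·2.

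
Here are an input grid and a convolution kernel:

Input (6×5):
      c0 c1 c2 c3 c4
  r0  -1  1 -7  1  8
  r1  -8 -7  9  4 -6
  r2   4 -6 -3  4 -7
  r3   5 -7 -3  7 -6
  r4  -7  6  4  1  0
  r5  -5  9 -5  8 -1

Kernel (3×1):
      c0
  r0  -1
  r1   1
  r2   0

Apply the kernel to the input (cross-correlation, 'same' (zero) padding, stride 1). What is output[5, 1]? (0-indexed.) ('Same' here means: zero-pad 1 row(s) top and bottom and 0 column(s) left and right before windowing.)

3

The receptive field on the zero-padded input at this output position is [6 / 9 / 0]. Elementwise product with the kernel and sum: 6·-1 + 9·1.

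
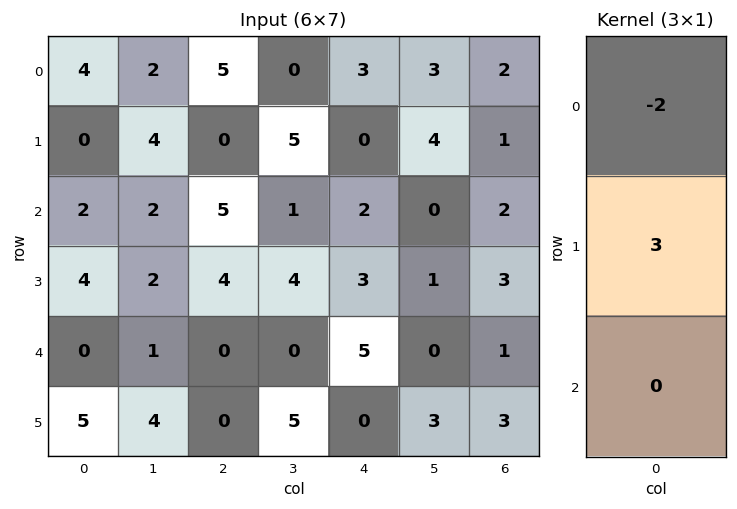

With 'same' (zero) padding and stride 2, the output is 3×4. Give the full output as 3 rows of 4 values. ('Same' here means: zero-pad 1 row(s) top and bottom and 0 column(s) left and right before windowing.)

Output[0,0]: The receptive field on the zero-padded input at this output position is [0 / 4 / 0]. Elementwise product with the kernel and sum: 0·-2 + 4·3.

12 15 9 6
6 15 6 4
-8 -8 9 -3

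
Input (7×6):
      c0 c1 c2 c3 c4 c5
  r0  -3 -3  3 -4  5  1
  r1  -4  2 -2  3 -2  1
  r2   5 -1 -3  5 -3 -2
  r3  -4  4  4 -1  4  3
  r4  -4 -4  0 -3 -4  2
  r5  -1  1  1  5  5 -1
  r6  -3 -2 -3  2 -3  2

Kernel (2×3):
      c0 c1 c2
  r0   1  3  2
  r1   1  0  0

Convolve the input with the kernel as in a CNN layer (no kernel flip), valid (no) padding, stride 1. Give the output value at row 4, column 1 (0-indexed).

The receptive field on the input at this output position is [-4 0 -3 / 1 1 5]. Elementwise product with the kernel and sum: -4·1 + 0·3 + -3·2 + 1·1.

-9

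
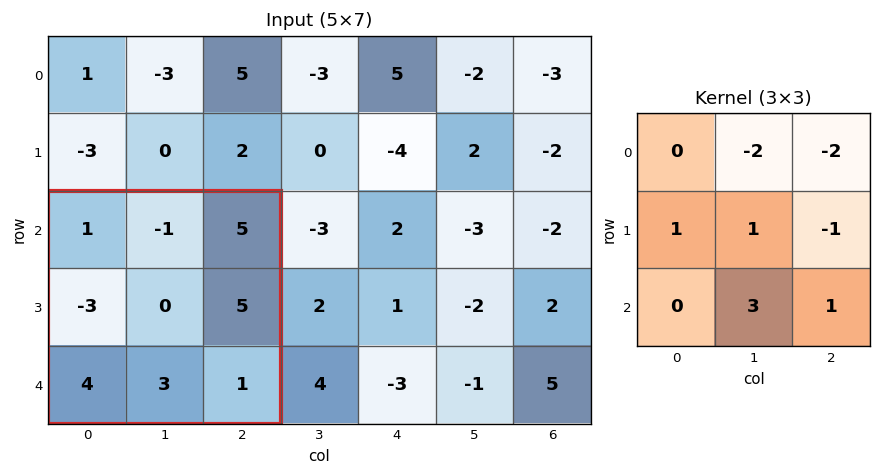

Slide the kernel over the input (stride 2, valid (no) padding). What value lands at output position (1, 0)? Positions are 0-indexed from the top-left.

The receptive field on the input at this output position is [1 -1 5 / -3 0 5 / 4 3 1]. Elementwise product with the kernel and sum: -1·-2 + 5·-2 + -3·1 + 0·1 + 5·-1 + 3·3 + 1·1.

-6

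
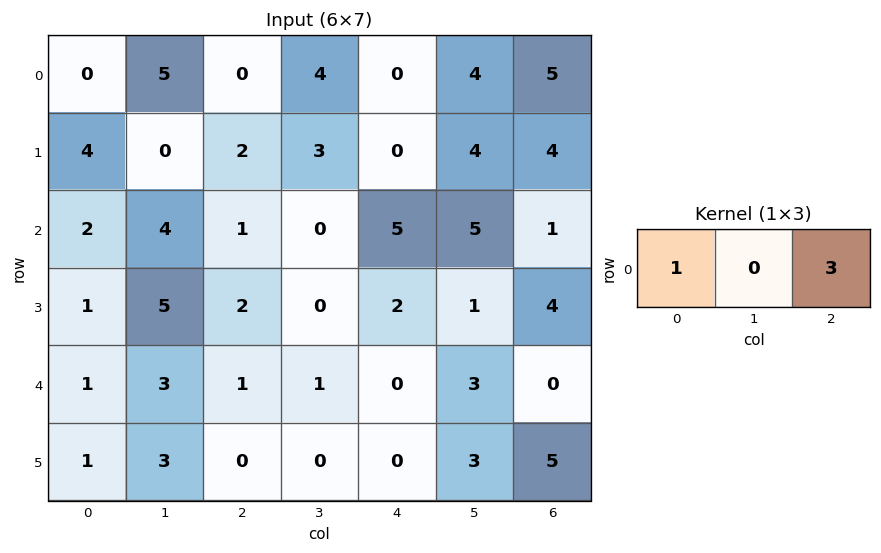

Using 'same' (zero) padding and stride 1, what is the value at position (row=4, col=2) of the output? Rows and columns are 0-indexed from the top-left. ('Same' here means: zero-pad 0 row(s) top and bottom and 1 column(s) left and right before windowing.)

6

The receptive field on the zero-padded input at this output position is [3 1 1]. Elementwise product with the kernel and sum: 3·1 + 1·3.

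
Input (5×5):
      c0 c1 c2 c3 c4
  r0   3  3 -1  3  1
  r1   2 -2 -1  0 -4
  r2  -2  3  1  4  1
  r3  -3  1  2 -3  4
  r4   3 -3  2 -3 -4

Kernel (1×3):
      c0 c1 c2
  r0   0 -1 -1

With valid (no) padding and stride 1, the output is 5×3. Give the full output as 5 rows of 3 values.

Output[0,0]: The receptive field on the input at this output position is [3 3 -1]. Elementwise product with the kernel and sum: 3·-1 + -1·-1.
Output[0,1]: The receptive field on the input at this output position is [3 -1 3]. Elementwise product with the kernel and sum: -1·-1 + 3·-1.

-2 -2 -4
3 1 4
-4 -5 -5
-3 1 -1
1 1 7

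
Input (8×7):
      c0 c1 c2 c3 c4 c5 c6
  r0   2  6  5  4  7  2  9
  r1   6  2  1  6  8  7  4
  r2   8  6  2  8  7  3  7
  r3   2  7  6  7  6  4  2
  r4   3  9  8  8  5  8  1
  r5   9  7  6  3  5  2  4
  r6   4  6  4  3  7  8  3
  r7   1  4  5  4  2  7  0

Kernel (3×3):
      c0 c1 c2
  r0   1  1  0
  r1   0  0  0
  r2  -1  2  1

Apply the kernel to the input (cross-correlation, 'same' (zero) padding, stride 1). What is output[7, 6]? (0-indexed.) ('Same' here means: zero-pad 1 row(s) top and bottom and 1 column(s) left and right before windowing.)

11

The receptive field on the zero-padded input at this output position is [8 3 0 / 7 0 0 / 0 0 0]. Elementwise product with the kernel and sum: 8·1 + 3·1 + 0·-1 + 0·2 + 0·1.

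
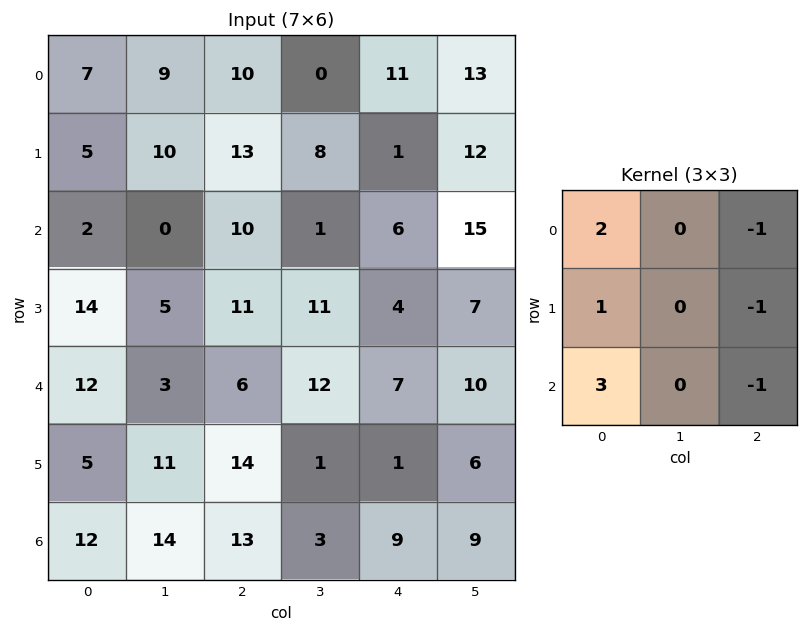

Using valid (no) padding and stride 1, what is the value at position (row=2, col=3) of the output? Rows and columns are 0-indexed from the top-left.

The receptive field on the input at this output position is [1 6 15 / 11 4 7 / 12 7 10]. Elementwise product with the kernel and sum: 1·2 + 15·-1 + 11·1 + 7·-1 + 12·3 + 10·-1.

17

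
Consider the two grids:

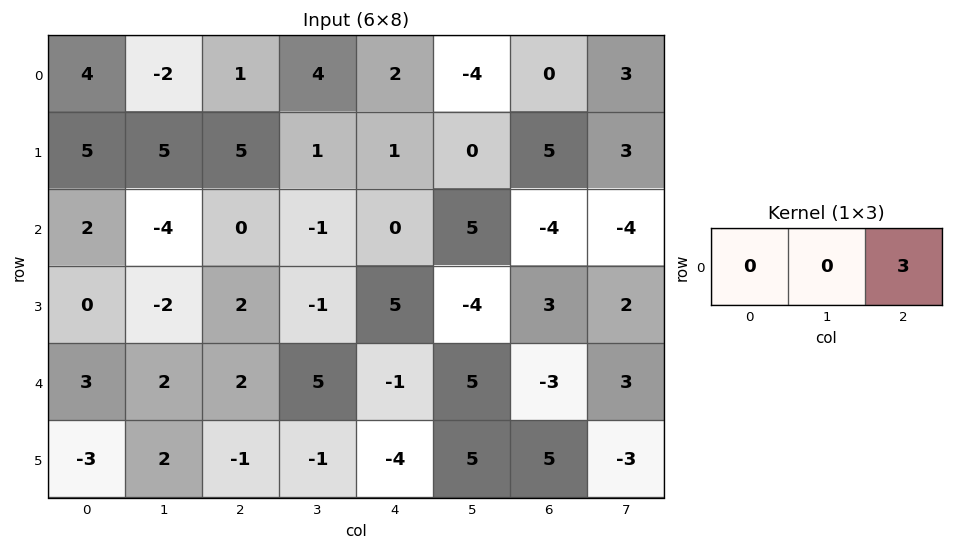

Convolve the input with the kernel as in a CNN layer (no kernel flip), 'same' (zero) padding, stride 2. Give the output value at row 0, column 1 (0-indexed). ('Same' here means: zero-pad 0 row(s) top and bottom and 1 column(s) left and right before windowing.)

The receptive field on the zero-padded input at this output position is [-2 1 4]. Elementwise product with the kernel and sum: 4·3.

12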